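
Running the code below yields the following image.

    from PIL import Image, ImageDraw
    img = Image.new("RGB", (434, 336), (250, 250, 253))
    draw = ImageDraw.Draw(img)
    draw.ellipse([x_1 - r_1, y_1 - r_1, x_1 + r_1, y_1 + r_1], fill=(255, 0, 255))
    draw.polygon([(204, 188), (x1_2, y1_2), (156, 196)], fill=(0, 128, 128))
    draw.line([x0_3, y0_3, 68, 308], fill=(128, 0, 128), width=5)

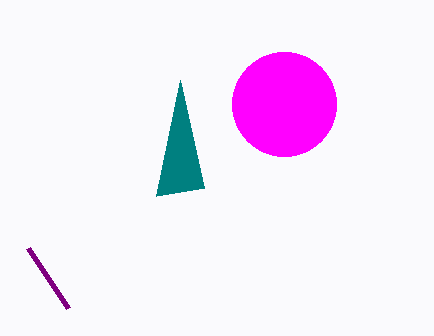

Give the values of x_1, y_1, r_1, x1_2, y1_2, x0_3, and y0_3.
x_1 = 284
y_1 = 104
r_1 = 52
x1_2 = 180
y1_2 = 80
x0_3 = 28
y0_3 = 248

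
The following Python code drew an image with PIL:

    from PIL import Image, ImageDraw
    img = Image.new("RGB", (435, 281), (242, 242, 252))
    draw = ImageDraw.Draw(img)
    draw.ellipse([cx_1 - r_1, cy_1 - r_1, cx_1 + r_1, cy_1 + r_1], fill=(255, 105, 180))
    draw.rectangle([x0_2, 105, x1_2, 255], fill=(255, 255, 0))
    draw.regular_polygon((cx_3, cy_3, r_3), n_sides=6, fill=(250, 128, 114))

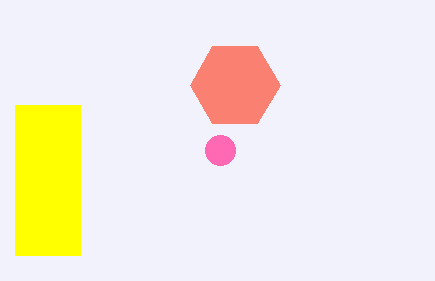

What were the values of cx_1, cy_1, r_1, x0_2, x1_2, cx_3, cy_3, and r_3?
cx_1 = 220; cy_1 = 150; r_1 = 15; x0_2 = 15; x1_2 = 80; cx_3 = 235; cy_3 = 85; r_3 = 45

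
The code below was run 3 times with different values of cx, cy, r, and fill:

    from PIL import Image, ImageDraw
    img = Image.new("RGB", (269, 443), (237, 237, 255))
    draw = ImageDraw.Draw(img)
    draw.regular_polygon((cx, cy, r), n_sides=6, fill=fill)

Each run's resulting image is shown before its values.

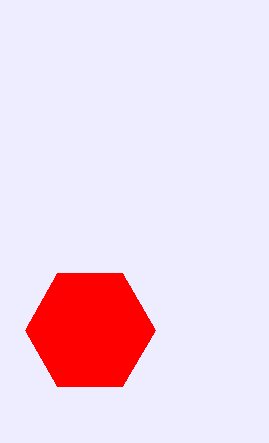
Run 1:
cx = 90, cy = 330, r = 65, fill = 'red'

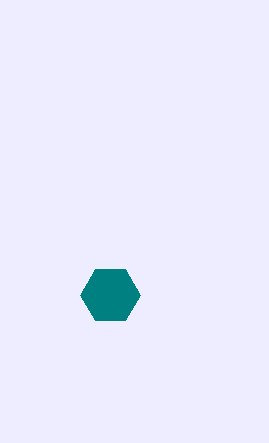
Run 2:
cx = 110
cy = 295
r = 30
fill = 'teal'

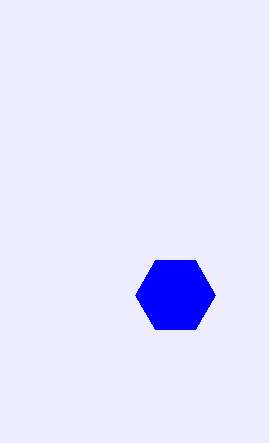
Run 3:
cx = 175, cy = 295, r = 40, fill = 'blue'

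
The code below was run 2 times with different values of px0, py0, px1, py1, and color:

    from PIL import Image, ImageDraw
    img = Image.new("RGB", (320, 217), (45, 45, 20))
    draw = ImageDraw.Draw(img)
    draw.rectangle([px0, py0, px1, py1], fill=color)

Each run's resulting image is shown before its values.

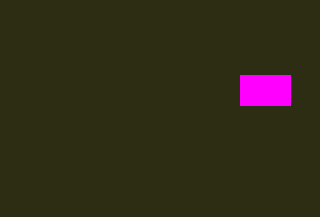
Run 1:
px0 = 240, py0 = 75, px1 = 290, py1 = 105, color = 'magenta'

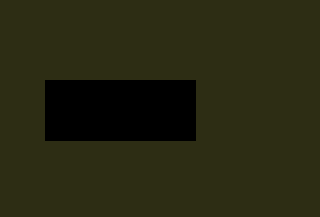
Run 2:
px0 = 45; py0 = 80; px1 = 195; py1 = 140; color = 'black'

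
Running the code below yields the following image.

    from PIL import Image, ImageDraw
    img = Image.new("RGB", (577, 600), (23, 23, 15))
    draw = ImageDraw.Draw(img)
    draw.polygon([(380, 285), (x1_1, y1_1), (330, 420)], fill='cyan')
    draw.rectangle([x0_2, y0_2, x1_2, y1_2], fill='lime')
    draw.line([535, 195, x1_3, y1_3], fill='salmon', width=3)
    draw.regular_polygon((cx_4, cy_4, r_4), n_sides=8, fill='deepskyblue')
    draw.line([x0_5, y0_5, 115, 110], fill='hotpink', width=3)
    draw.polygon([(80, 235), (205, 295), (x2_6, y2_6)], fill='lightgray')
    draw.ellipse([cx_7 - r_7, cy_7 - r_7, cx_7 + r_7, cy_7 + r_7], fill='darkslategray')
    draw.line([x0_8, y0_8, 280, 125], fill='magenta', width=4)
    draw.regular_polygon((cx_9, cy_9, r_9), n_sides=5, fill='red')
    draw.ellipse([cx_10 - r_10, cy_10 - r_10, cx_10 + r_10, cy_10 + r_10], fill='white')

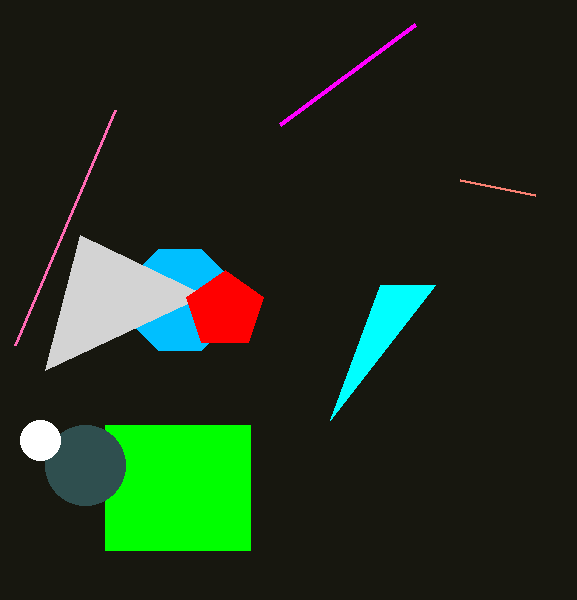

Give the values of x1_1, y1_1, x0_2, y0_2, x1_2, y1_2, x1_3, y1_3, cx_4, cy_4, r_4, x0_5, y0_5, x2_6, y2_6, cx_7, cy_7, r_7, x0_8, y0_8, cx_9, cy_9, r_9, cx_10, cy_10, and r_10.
x1_1 = 435; y1_1 = 285; x0_2 = 105; y0_2 = 425; x1_2 = 250; y1_2 = 550; x1_3 = 460; y1_3 = 180; cx_4 = 180; cy_4 = 300; r_4 = 55; x0_5 = 15; y0_5 = 345; x2_6 = 45; y2_6 = 370; cx_7 = 85; cy_7 = 465; r_7 = 40; x0_8 = 415; y0_8 = 25; cx_9 = 225; cy_9 = 310; r_9 = 40; cx_10 = 40; cy_10 = 440; r_10 = 20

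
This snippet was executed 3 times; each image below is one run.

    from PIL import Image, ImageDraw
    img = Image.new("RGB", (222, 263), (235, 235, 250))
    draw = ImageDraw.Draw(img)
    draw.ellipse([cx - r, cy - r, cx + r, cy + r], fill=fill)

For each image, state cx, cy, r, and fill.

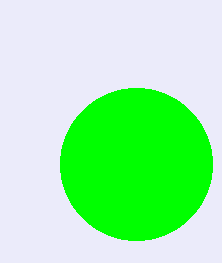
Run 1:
cx = 136; cy = 164; r = 76; fill = 'lime'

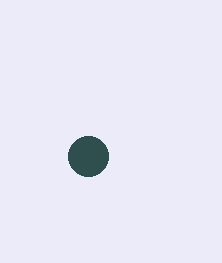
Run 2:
cx = 88
cy = 156
r = 20
fill = 'darkslategray'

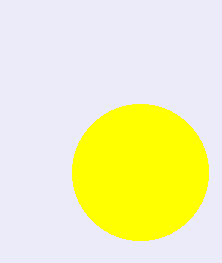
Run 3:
cx = 140
cy = 172
r = 68
fill = 'yellow'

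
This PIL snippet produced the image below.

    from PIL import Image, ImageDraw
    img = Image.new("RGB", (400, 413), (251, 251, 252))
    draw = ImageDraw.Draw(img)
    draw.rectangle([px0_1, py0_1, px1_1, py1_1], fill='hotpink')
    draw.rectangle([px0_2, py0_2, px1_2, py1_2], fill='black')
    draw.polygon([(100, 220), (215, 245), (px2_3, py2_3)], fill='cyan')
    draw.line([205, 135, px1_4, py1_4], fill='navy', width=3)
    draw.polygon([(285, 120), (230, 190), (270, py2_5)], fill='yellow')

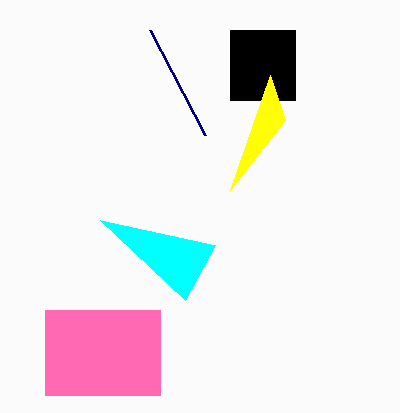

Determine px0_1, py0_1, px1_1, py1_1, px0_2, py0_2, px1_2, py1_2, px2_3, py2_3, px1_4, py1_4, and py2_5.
px0_1 = 45; py0_1 = 310; px1_1 = 160; py1_1 = 395; px0_2 = 230; py0_2 = 30; px1_2 = 295; py1_2 = 100; px2_3 = 185; py2_3 = 300; px1_4 = 150; py1_4 = 30; py2_5 = 75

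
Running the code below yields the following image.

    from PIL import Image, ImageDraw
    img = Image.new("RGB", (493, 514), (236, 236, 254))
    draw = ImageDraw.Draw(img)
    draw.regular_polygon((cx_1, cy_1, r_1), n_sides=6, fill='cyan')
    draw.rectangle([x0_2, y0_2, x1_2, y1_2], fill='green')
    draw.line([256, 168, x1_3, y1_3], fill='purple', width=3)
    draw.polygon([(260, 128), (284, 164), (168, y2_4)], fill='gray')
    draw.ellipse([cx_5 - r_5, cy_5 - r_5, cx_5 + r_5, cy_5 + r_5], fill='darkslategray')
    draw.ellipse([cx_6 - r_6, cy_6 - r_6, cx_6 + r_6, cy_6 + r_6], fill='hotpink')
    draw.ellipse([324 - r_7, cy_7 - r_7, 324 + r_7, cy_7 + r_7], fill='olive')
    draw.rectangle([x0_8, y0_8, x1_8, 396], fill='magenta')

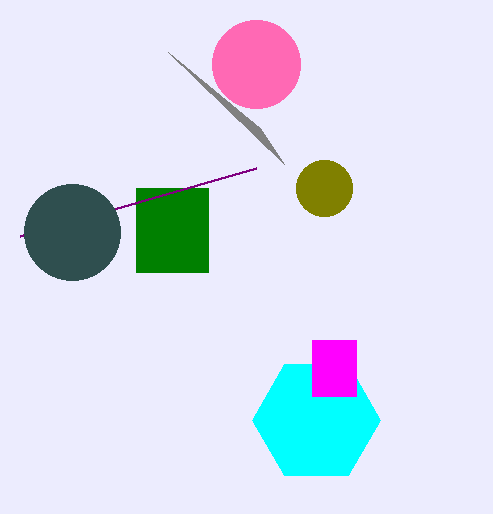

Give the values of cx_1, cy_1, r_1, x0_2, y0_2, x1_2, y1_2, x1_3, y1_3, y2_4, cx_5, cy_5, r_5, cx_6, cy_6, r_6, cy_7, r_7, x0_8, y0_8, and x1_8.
cx_1 = 316
cy_1 = 420
r_1 = 64
x0_2 = 136
y0_2 = 188
x1_2 = 208
y1_2 = 272
x1_3 = 20
y1_3 = 236
y2_4 = 52
cx_5 = 72
cy_5 = 232
r_5 = 48
cx_6 = 256
cy_6 = 64
r_6 = 44
cy_7 = 188
r_7 = 28
x0_8 = 312
y0_8 = 340
x1_8 = 356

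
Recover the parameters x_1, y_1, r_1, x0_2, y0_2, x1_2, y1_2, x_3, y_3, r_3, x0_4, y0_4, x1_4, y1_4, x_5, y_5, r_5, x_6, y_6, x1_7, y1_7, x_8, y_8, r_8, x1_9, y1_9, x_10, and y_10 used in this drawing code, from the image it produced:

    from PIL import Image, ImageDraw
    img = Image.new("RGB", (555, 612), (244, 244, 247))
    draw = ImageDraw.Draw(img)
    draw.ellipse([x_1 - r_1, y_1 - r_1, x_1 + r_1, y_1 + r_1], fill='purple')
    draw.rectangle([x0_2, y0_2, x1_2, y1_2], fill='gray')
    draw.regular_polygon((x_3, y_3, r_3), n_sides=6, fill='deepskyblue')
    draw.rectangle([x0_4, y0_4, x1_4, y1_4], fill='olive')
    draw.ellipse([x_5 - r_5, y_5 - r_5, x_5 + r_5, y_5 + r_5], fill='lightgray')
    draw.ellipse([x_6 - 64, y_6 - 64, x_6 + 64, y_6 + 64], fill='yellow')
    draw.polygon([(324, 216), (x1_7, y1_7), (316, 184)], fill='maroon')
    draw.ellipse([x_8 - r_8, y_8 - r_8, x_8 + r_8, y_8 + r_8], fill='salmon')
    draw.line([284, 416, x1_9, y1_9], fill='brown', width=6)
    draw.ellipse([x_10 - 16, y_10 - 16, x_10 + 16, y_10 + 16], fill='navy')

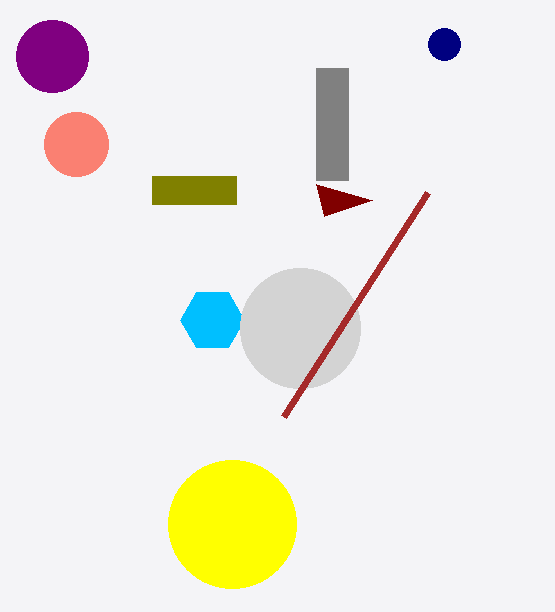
x_1 = 52; y_1 = 56; r_1 = 36; x0_2 = 316; y0_2 = 68; x1_2 = 348; y1_2 = 180; x_3 = 212; y_3 = 320; r_3 = 32; x0_4 = 152; y0_4 = 176; x1_4 = 236; y1_4 = 204; x_5 = 300; y_5 = 328; r_5 = 60; x_6 = 232; y_6 = 524; x1_7 = 372; y1_7 = 200; x_8 = 76; y_8 = 144; r_8 = 32; x1_9 = 428; y1_9 = 192; x_10 = 444; y_10 = 44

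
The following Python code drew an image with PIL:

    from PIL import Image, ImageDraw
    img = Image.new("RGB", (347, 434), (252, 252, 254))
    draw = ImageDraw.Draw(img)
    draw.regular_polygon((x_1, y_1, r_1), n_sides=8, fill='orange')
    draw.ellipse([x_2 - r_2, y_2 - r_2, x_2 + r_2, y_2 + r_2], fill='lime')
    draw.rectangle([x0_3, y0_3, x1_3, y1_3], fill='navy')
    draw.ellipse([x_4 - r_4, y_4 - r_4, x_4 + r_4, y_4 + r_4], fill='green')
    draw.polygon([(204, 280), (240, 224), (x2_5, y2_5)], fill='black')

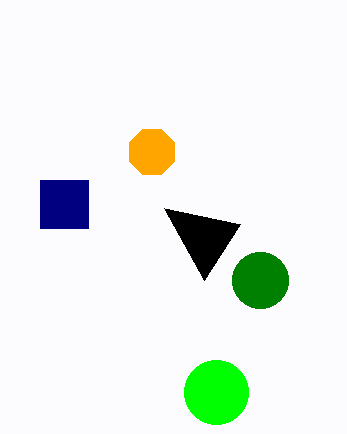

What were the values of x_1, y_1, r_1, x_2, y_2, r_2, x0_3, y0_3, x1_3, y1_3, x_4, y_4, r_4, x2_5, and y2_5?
x_1 = 152; y_1 = 152; r_1 = 24; x_2 = 216; y_2 = 392; r_2 = 32; x0_3 = 40; y0_3 = 180; x1_3 = 88; y1_3 = 228; x_4 = 260; y_4 = 280; r_4 = 28; x2_5 = 164; y2_5 = 208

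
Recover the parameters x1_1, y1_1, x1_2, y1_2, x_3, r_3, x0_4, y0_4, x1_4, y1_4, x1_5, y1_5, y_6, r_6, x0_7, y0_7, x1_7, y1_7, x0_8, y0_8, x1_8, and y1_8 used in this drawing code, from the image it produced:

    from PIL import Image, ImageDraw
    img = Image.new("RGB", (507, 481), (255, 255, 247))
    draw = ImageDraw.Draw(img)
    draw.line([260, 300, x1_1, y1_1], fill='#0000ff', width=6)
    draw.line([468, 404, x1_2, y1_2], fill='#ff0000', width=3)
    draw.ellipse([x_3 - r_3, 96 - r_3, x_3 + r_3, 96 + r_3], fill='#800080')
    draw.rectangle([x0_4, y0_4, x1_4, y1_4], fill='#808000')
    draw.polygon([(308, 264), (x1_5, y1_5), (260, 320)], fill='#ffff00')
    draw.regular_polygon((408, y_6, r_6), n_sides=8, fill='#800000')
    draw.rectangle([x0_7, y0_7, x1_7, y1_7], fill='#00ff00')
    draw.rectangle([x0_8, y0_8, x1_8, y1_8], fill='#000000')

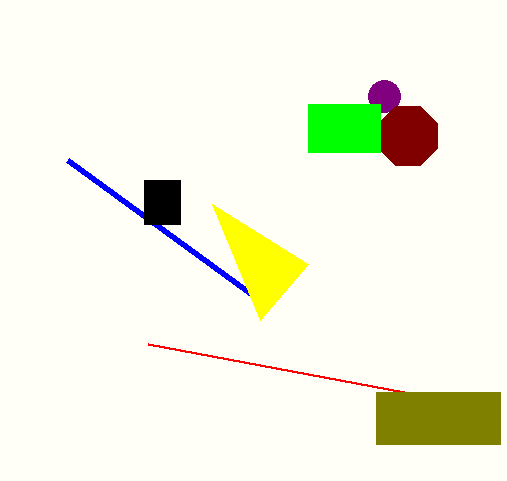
x1_1 = 68
y1_1 = 160
x1_2 = 148
y1_2 = 344
x_3 = 384
r_3 = 16
x0_4 = 376
y0_4 = 392
x1_4 = 500
y1_4 = 444
x1_5 = 212
y1_5 = 204
y_6 = 136
r_6 = 32
x0_7 = 308
y0_7 = 104
x1_7 = 380
y1_7 = 152
x0_8 = 144
y0_8 = 180
x1_8 = 180
y1_8 = 224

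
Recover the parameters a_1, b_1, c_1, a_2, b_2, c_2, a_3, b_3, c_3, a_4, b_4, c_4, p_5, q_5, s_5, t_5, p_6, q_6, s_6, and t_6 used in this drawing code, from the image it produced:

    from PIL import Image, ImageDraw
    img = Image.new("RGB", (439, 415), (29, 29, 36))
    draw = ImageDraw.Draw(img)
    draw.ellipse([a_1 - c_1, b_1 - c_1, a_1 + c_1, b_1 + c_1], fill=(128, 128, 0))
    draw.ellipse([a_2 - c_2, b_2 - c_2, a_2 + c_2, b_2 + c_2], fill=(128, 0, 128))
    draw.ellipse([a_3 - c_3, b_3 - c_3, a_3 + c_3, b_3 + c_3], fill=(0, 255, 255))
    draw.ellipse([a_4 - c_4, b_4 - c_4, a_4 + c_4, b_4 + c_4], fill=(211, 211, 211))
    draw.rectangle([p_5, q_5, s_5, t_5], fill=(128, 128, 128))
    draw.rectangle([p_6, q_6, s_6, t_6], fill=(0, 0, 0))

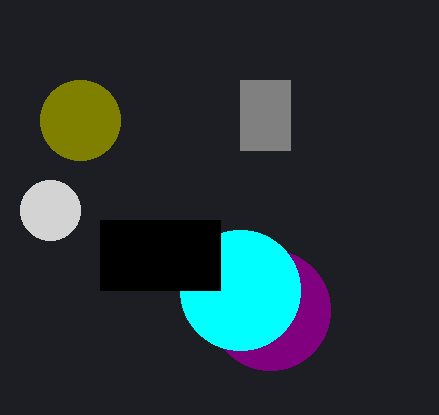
a_1 = 80, b_1 = 120, c_1 = 40, a_2 = 270, b_2 = 310, c_2 = 60, a_3 = 240, b_3 = 290, c_3 = 60, a_4 = 50, b_4 = 210, c_4 = 30, p_5 = 240, q_5 = 80, s_5 = 290, t_5 = 150, p_6 = 100, q_6 = 220, s_6 = 220, t_6 = 290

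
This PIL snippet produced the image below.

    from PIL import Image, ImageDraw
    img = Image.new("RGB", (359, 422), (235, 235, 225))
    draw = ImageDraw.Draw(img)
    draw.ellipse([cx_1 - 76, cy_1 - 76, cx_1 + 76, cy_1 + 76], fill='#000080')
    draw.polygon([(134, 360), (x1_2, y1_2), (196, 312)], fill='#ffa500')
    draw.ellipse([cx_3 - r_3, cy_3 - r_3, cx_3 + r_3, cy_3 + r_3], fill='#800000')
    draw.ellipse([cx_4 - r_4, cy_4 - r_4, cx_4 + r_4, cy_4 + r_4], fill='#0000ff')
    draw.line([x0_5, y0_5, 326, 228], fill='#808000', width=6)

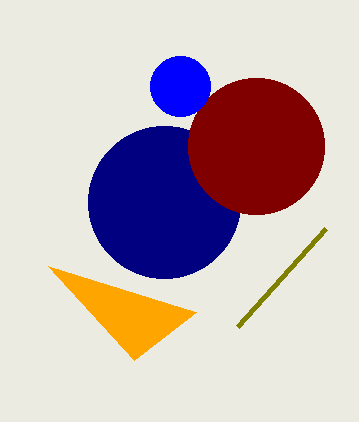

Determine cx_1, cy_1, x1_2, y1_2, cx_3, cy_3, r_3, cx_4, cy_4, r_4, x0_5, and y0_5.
cx_1 = 164; cy_1 = 202; x1_2 = 48; y1_2 = 266; cx_3 = 256; cy_3 = 146; r_3 = 68; cx_4 = 180; cy_4 = 86; r_4 = 30; x0_5 = 238; y0_5 = 326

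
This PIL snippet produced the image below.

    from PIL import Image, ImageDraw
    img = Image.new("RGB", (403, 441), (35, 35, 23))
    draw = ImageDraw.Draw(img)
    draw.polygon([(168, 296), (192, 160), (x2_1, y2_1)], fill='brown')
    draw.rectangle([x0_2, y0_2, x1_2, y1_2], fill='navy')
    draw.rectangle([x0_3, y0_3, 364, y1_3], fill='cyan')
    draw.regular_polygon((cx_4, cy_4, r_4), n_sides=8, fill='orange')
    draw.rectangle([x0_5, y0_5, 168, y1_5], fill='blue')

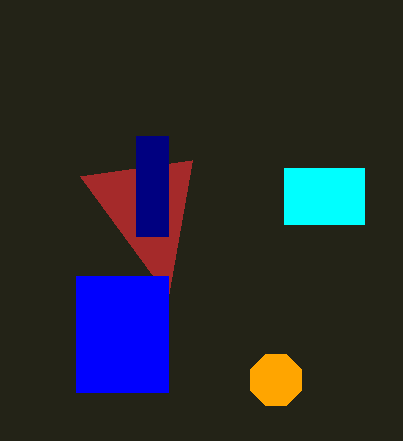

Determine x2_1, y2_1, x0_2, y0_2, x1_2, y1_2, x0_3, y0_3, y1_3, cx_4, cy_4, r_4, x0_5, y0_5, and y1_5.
x2_1 = 80; y2_1 = 176; x0_2 = 136; y0_2 = 136; x1_2 = 168; y1_2 = 236; x0_3 = 284; y0_3 = 168; y1_3 = 224; cx_4 = 276; cy_4 = 380; r_4 = 28; x0_5 = 76; y0_5 = 276; y1_5 = 392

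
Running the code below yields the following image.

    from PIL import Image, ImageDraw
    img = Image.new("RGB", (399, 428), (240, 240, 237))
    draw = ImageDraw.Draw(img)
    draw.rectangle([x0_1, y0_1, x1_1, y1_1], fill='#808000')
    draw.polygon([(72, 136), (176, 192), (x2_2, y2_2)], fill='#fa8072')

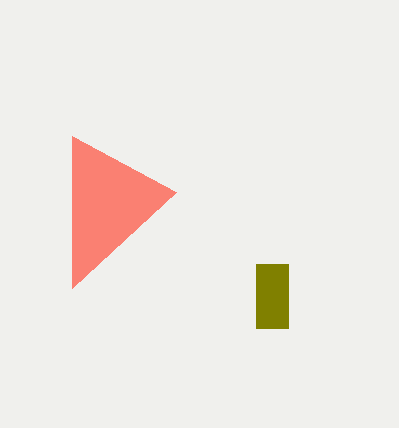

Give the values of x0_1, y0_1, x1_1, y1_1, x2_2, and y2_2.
x0_1 = 256; y0_1 = 264; x1_1 = 288; y1_1 = 328; x2_2 = 72; y2_2 = 288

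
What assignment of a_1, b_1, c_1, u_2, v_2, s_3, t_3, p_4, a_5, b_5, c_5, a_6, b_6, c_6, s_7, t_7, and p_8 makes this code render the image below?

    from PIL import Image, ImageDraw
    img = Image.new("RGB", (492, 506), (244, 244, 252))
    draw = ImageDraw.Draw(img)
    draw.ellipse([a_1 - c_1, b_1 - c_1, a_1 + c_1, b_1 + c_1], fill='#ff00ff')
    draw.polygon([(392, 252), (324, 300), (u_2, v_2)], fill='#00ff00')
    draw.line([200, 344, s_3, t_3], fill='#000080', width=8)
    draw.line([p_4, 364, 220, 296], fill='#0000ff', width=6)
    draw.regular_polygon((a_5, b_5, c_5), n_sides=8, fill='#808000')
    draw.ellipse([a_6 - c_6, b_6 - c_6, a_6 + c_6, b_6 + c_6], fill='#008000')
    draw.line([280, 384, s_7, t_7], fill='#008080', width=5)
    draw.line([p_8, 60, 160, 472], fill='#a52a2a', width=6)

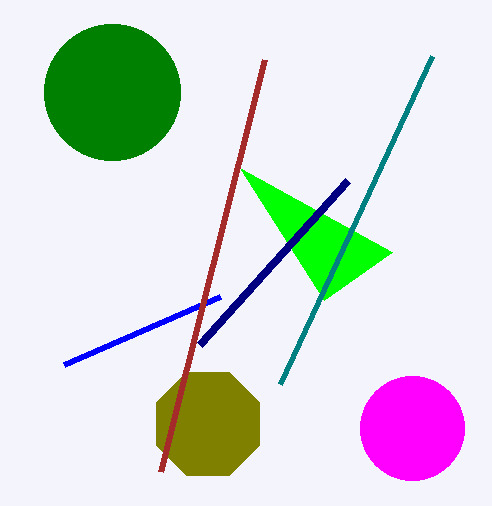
a_1 = 412; b_1 = 428; c_1 = 52; u_2 = 240; v_2 = 168; s_3 = 348; t_3 = 180; p_4 = 64; a_5 = 208; b_5 = 424; c_5 = 56; a_6 = 112; b_6 = 92; c_6 = 68; s_7 = 432; t_7 = 56; p_8 = 264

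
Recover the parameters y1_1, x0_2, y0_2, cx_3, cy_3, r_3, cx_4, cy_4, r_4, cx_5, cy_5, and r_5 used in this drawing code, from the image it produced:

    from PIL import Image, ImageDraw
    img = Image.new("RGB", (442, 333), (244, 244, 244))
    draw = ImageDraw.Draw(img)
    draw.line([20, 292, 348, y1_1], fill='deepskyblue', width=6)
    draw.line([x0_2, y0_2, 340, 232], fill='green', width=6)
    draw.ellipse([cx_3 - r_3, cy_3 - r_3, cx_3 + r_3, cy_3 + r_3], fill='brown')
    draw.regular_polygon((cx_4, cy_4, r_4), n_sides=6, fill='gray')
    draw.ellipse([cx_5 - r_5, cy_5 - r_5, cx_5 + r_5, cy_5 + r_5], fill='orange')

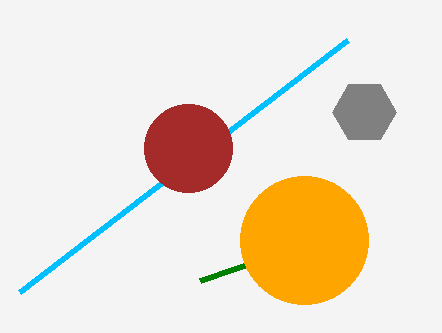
y1_1 = 40, x0_2 = 200, y0_2 = 280, cx_3 = 188, cy_3 = 148, r_3 = 44, cx_4 = 364, cy_4 = 112, r_4 = 32, cx_5 = 304, cy_5 = 240, r_5 = 64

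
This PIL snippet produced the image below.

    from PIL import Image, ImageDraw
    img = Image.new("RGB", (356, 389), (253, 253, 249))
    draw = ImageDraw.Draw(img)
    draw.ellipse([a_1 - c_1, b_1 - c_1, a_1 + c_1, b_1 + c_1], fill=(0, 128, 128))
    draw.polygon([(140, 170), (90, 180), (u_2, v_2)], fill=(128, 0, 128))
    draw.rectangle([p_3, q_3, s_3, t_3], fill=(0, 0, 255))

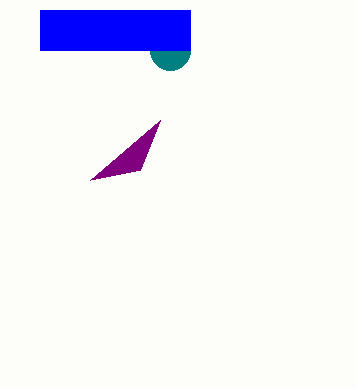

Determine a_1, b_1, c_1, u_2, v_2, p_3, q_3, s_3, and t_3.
a_1 = 170; b_1 = 50; c_1 = 20; u_2 = 160; v_2 = 120; p_3 = 40; q_3 = 10; s_3 = 190; t_3 = 50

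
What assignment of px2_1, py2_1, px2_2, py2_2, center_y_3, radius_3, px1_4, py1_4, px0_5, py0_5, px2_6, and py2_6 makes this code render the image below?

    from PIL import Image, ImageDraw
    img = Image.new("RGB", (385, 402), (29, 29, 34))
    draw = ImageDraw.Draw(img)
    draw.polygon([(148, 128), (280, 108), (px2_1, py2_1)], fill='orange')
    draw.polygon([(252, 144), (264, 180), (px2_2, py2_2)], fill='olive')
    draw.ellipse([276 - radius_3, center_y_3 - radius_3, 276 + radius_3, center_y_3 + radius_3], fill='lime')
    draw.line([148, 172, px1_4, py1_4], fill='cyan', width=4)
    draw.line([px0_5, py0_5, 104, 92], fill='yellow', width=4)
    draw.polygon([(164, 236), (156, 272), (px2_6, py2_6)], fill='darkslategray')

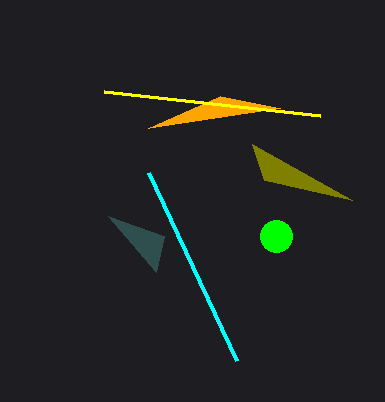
px2_1 = 220; py2_1 = 96; px2_2 = 352; py2_2 = 200; center_y_3 = 236; radius_3 = 16; px1_4 = 236; py1_4 = 360; px0_5 = 320; py0_5 = 116; px2_6 = 108; py2_6 = 216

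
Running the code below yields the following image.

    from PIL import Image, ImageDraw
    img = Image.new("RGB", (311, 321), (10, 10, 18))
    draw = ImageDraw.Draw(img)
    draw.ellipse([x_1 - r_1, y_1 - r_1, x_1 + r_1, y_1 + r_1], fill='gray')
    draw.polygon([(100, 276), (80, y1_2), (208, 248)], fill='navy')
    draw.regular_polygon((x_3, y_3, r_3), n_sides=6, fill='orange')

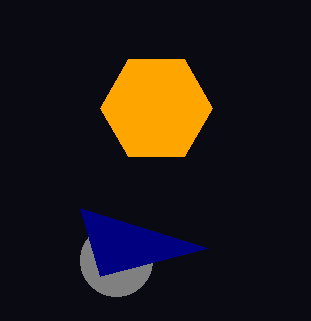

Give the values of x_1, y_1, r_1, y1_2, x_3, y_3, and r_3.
x_1 = 116
y_1 = 260
r_1 = 36
y1_2 = 208
x_3 = 156
y_3 = 108
r_3 = 56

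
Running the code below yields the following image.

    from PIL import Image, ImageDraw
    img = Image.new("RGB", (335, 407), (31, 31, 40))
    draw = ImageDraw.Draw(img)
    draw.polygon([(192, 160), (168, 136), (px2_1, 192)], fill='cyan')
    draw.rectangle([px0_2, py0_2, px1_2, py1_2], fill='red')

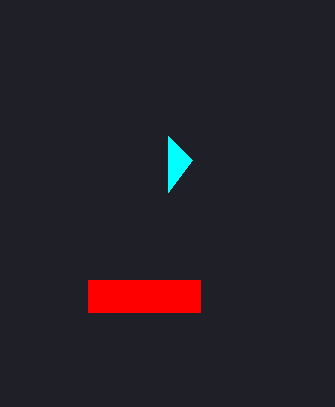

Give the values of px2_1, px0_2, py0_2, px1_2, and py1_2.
px2_1 = 168; px0_2 = 88; py0_2 = 280; px1_2 = 200; py1_2 = 312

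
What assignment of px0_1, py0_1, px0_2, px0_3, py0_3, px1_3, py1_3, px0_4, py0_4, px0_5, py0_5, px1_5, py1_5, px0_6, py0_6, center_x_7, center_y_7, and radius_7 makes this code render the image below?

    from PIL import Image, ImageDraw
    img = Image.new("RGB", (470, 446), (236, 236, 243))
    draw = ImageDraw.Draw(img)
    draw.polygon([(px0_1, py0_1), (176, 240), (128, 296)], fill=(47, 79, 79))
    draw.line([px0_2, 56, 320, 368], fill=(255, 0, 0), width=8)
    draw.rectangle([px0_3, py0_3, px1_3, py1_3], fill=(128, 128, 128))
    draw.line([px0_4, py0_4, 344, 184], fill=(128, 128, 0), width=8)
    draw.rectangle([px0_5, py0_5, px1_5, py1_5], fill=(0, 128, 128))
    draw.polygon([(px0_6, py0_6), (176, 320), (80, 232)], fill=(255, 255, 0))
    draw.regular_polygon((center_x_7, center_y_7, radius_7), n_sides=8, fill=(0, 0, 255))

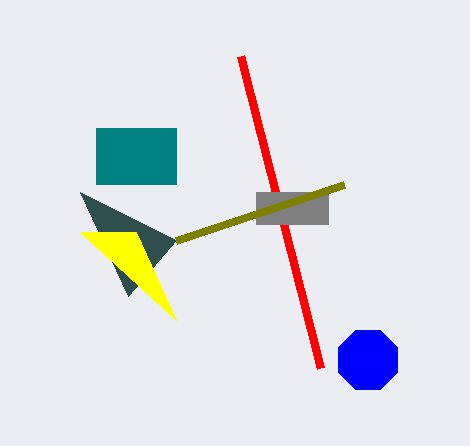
px0_1 = 80
py0_1 = 192
px0_2 = 240
px0_3 = 256
py0_3 = 192
px1_3 = 328
py1_3 = 224
px0_4 = 176
py0_4 = 240
px0_5 = 96
py0_5 = 128
px1_5 = 176
py1_5 = 184
px0_6 = 136
py0_6 = 232
center_x_7 = 368
center_y_7 = 360
radius_7 = 32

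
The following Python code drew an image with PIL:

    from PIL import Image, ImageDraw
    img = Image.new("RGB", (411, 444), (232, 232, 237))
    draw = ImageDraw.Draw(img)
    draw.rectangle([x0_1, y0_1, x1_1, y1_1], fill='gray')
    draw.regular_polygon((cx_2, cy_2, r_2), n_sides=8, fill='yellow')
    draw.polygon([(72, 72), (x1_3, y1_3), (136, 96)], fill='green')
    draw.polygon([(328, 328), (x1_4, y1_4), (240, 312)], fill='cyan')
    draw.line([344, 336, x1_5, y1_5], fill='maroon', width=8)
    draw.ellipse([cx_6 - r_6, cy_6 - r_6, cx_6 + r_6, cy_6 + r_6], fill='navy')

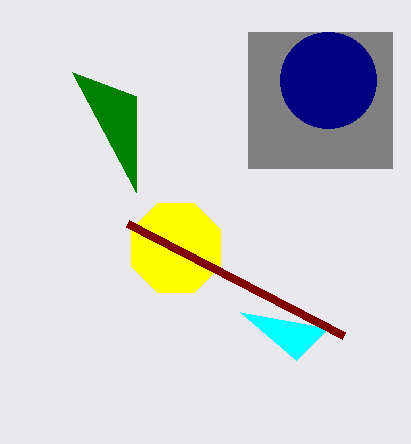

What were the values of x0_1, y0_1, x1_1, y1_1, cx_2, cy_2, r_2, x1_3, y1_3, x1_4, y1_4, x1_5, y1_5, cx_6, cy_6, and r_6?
x0_1 = 248; y0_1 = 32; x1_1 = 392; y1_1 = 168; cx_2 = 176; cy_2 = 248; r_2 = 48; x1_3 = 136; y1_3 = 192; x1_4 = 296; y1_4 = 360; x1_5 = 128; y1_5 = 224; cx_6 = 328; cy_6 = 80; r_6 = 48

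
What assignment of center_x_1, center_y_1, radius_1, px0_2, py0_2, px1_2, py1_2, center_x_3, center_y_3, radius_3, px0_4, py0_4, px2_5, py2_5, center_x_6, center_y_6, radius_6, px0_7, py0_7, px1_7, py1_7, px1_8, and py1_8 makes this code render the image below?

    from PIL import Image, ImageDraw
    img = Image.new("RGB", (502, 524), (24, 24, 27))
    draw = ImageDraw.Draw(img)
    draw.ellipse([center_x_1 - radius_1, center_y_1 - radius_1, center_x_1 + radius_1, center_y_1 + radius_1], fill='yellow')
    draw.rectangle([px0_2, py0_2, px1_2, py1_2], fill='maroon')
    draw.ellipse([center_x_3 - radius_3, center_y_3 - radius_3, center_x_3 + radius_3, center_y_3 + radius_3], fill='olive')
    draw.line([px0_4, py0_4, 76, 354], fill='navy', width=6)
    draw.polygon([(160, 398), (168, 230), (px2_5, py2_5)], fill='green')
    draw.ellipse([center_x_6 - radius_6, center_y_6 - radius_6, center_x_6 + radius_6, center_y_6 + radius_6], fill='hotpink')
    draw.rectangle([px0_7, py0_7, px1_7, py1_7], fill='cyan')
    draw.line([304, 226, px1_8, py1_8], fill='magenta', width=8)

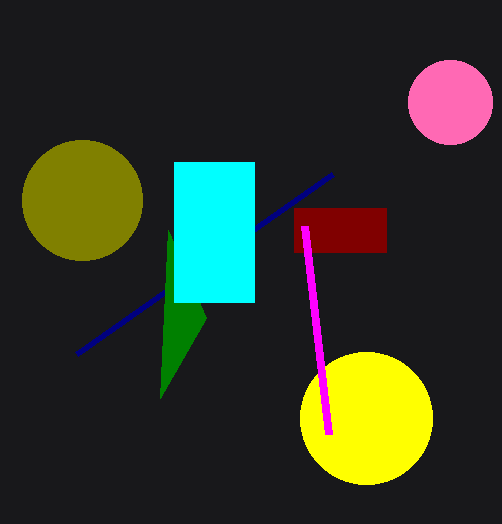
center_x_1 = 366; center_y_1 = 418; radius_1 = 66; px0_2 = 294; py0_2 = 208; px1_2 = 386; py1_2 = 252; center_x_3 = 82; center_y_3 = 200; radius_3 = 60; px0_4 = 332; py0_4 = 174; px2_5 = 206; py2_5 = 318; center_x_6 = 450; center_y_6 = 102; radius_6 = 42; px0_7 = 174; py0_7 = 162; px1_7 = 254; py1_7 = 302; px1_8 = 328; py1_8 = 434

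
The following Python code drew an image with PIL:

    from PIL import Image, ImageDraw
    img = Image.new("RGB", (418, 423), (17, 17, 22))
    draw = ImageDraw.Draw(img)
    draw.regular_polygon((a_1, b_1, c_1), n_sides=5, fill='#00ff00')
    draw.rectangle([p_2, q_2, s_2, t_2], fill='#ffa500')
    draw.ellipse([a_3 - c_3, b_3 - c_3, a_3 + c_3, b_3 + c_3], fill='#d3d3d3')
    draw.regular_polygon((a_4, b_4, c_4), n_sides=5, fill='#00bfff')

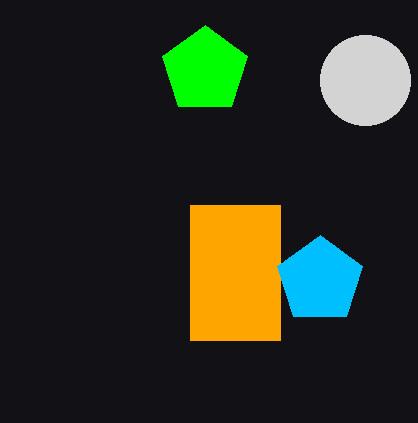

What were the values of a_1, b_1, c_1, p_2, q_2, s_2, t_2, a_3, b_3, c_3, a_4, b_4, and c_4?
a_1 = 205, b_1 = 70, c_1 = 45, p_2 = 190, q_2 = 205, s_2 = 280, t_2 = 340, a_3 = 365, b_3 = 80, c_3 = 45, a_4 = 320, b_4 = 280, c_4 = 45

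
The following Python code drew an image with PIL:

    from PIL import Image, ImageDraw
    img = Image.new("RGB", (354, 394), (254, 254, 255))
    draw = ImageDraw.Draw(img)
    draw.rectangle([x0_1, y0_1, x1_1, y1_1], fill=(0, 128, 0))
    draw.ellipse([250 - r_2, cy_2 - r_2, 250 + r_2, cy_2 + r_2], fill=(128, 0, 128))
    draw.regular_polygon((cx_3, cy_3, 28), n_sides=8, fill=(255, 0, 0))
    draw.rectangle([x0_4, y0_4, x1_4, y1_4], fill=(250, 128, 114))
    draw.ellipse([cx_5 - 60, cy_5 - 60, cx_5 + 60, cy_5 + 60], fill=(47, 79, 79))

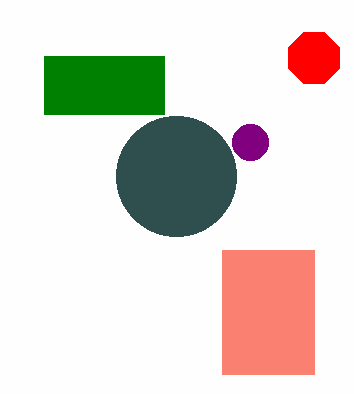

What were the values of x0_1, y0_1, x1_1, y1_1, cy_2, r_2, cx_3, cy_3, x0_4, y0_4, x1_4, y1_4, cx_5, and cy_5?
x0_1 = 44
y0_1 = 56
x1_1 = 164
y1_1 = 114
cy_2 = 142
r_2 = 18
cx_3 = 314
cy_3 = 58
x0_4 = 222
y0_4 = 250
x1_4 = 314
y1_4 = 374
cx_5 = 176
cy_5 = 176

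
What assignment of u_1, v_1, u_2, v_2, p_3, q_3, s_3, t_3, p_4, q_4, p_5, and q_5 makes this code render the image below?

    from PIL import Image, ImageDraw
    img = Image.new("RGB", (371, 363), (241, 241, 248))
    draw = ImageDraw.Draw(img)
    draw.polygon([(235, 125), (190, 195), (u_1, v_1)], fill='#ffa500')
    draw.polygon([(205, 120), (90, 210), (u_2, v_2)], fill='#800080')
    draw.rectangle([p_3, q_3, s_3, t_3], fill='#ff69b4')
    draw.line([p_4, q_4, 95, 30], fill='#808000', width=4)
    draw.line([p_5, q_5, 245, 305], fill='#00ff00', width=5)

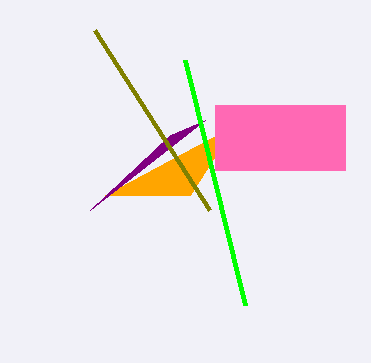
u_1 = 105
v_1 = 195
u_2 = 170
v_2 = 135
p_3 = 215
q_3 = 105
s_3 = 345
t_3 = 170
p_4 = 210
q_4 = 210
p_5 = 185
q_5 = 60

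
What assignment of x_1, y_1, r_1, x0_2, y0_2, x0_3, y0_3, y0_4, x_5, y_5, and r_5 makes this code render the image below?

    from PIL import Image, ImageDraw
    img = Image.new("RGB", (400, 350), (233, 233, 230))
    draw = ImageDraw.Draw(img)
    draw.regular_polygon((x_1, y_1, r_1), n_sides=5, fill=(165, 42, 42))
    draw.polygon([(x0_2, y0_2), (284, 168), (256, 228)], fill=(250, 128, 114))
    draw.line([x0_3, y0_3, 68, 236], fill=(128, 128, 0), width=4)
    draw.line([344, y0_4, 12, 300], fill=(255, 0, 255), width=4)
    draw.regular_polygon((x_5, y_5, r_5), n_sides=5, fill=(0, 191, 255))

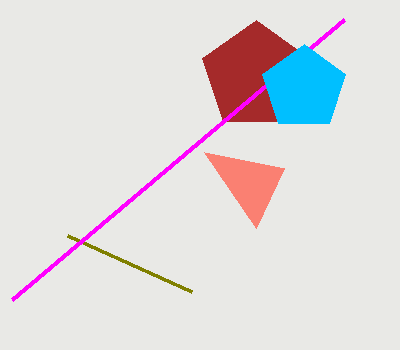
x_1 = 256; y_1 = 76; r_1 = 56; x0_2 = 204; y0_2 = 152; x0_3 = 192; y0_3 = 292; y0_4 = 20; x_5 = 304; y_5 = 88; r_5 = 44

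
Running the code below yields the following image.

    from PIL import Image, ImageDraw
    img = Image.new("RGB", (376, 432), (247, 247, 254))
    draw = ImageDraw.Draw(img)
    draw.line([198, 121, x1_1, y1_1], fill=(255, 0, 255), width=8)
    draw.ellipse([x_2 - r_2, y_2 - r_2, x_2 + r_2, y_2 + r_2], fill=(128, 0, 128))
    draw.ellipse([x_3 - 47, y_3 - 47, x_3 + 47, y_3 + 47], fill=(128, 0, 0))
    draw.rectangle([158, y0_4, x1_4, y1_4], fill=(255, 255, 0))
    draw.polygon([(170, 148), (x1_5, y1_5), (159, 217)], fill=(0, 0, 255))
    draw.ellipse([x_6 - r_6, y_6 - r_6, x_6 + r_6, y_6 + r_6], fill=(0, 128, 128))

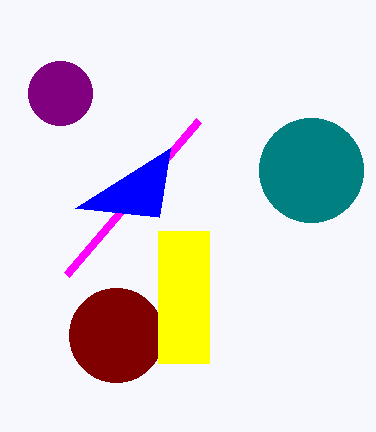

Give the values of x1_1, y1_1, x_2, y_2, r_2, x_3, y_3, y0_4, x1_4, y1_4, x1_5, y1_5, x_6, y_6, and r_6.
x1_1 = 66
y1_1 = 275
x_2 = 60
y_2 = 93
r_2 = 32
x_3 = 116
y_3 = 335
y0_4 = 231
x1_4 = 209
y1_4 = 363
x1_5 = 75
y1_5 = 208
x_6 = 311
y_6 = 170
r_6 = 52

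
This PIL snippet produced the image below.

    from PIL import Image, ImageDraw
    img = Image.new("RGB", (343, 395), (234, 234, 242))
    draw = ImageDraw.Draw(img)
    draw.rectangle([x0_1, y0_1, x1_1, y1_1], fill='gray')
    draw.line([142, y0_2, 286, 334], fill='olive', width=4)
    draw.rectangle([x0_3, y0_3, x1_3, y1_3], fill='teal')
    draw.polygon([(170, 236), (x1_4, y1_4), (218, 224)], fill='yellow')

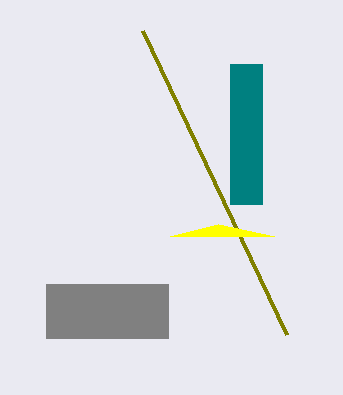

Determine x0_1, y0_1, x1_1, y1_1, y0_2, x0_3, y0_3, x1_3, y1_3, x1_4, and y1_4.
x0_1 = 46; y0_1 = 284; x1_1 = 168; y1_1 = 338; y0_2 = 30; x0_3 = 230; y0_3 = 64; x1_3 = 262; y1_3 = 204; x1_4 = 274; y1_4 = 236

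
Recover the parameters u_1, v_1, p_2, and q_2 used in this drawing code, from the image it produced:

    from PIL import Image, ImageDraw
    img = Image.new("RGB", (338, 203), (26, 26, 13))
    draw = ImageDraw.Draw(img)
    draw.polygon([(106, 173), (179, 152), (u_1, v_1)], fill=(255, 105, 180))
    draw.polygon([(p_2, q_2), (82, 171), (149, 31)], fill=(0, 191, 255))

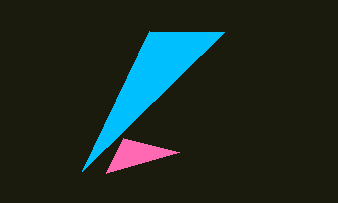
u_1 = 123; v_1 = 138; p_2 = 224; q_2 = 32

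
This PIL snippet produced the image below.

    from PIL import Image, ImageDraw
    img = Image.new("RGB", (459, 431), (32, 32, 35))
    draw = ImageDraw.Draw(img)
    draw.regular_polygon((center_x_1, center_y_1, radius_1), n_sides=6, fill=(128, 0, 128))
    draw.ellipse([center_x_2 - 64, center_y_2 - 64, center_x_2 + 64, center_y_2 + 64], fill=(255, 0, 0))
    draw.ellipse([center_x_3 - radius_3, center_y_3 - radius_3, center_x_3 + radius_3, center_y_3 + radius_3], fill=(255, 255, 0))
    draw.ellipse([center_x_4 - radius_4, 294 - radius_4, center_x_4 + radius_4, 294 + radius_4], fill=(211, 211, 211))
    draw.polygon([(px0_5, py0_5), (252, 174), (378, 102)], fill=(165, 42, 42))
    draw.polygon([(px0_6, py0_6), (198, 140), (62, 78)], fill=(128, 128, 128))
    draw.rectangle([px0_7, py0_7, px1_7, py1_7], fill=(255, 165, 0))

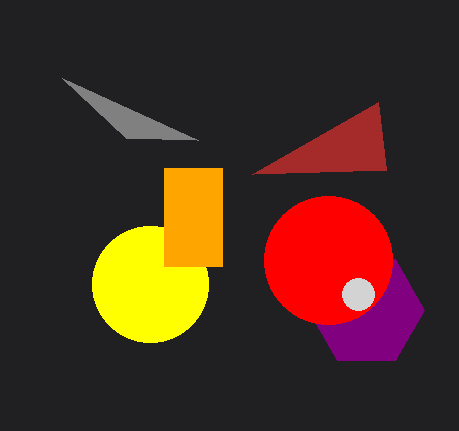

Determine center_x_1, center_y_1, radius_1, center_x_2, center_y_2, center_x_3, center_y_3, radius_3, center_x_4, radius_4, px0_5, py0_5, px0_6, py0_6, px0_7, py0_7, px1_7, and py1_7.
center_x_1 = 366, center_y_1 = 310, radius_1 = 58, center_x_2 = 328, center_y_2 = 260, center_x_3 = 150, center_y_3 = 284, radius_3 = 58, center_x_4 = 358, radius_4 = 16, px0_5 = 386, py0_5 = 170, px0_6 = 126, py0_6 = 138, px0_7 = 164, py0_7 = 168, px1_7 = 222, py1_7 = 266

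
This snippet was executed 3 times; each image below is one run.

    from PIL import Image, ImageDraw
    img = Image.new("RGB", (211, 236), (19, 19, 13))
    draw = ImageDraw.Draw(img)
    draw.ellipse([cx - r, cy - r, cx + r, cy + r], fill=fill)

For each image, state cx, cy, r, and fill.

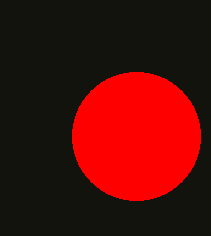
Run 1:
cx = 136, cy = 136, r = 64, fill = 'red'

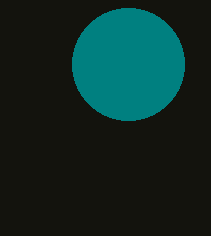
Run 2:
cx = 128
cy = 64
r = 56
fill = 'teal'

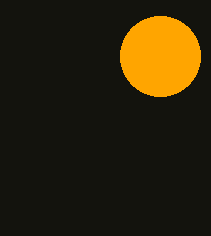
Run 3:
cx = 160; cy = 56; r = 40; fill = 'orange'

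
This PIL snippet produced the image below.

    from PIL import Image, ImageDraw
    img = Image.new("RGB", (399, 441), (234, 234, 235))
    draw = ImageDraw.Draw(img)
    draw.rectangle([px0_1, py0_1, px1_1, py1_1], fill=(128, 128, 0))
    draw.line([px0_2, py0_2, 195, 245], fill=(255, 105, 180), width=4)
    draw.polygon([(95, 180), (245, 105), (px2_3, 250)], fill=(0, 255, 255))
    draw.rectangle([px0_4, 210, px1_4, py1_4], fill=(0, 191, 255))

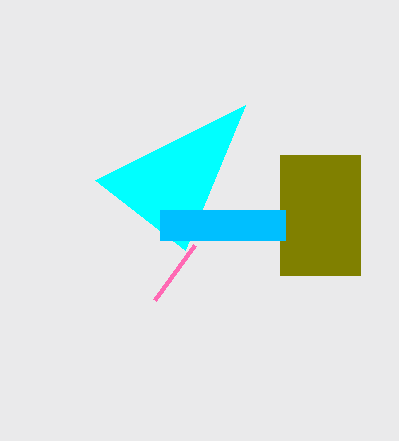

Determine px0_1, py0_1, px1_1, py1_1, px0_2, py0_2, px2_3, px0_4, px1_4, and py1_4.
px0_1 = 280
py0_1 = 155
px1_1 = 360
py1_1 = 275
px0_2 = 155
py0_2 = 300
px2_3 = 185
px0_4 = 160
px1_4 = 285
py1_4 = 240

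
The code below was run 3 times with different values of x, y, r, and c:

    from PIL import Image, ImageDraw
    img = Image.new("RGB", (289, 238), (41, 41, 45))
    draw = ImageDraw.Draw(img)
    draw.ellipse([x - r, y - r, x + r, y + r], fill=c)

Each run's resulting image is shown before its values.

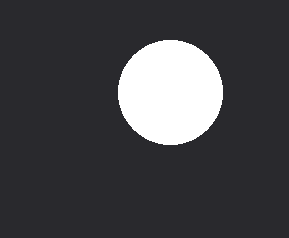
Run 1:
x = 170; y = 92; r = 52; c = 'white'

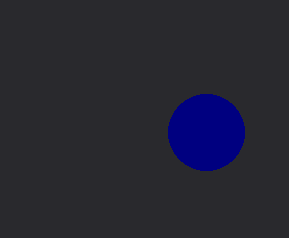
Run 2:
x = 206, y = 132, r = 38, c = 'navy'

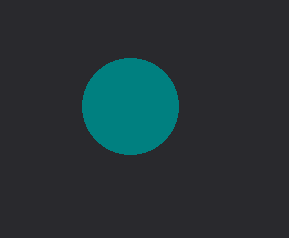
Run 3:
x = 130
y = 106
r = 48
c = 'teal'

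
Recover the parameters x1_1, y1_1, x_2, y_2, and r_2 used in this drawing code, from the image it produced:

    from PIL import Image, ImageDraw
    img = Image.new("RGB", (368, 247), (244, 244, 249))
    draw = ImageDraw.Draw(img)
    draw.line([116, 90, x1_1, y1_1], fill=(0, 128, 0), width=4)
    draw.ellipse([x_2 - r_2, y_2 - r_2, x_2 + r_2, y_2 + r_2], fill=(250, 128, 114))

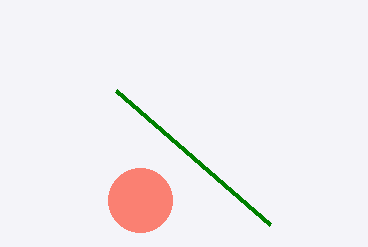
x1_1 = 270; y1_1 = 224; x_2 = 140; y_2 = 200; r_2 = 32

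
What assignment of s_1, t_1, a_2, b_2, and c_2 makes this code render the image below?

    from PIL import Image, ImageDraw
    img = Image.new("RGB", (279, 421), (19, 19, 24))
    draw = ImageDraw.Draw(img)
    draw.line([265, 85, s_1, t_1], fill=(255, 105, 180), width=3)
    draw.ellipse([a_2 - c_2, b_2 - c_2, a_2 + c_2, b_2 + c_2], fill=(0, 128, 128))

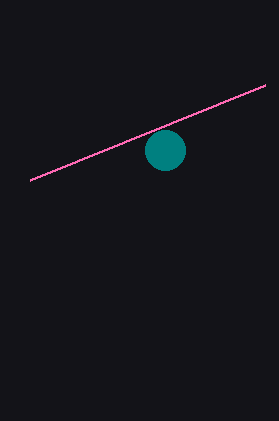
s_1 = 30; t_1 = 180; a_2 = 165; b_2 = 150; c_2 = 20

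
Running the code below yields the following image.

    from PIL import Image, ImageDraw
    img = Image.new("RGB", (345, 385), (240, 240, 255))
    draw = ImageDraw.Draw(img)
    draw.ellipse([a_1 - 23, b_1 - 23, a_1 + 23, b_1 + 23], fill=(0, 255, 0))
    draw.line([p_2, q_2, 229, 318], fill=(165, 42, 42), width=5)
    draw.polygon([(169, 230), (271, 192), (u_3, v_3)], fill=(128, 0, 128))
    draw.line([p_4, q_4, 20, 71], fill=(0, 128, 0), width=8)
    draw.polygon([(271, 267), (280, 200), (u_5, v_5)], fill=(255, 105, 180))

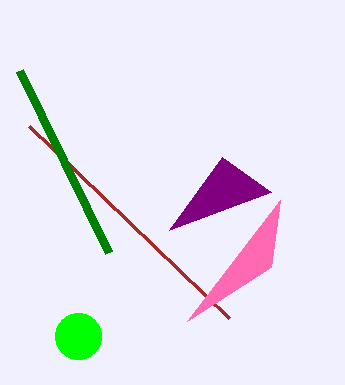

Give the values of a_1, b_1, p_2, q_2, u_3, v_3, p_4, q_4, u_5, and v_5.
a_1 = 78; b_1 = 336; p_2 = 29; q_2 = 126; u_3 = 222; v_3 = 157; p_4 = 109; q_4 = 253; u_5 = 187; v_5 = 321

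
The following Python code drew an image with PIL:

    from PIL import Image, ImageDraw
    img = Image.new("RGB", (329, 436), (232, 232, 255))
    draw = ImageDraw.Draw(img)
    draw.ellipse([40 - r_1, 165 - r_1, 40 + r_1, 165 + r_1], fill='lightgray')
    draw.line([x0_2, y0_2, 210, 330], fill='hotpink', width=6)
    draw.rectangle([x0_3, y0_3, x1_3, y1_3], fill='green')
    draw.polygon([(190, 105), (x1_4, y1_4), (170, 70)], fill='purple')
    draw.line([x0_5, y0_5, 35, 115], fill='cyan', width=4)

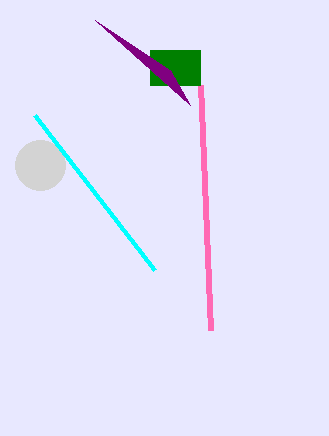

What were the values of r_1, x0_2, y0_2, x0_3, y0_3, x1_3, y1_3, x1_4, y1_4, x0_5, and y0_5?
r_1 = 25
x0_2 = 200
y0_2 = 85
x0_3 = 150
y0_3 = 50
x1_3 = 200
y1_3 = 85
x1_4 = 95
y1_4 = 20
x0_5 = 155
y0_5 = 270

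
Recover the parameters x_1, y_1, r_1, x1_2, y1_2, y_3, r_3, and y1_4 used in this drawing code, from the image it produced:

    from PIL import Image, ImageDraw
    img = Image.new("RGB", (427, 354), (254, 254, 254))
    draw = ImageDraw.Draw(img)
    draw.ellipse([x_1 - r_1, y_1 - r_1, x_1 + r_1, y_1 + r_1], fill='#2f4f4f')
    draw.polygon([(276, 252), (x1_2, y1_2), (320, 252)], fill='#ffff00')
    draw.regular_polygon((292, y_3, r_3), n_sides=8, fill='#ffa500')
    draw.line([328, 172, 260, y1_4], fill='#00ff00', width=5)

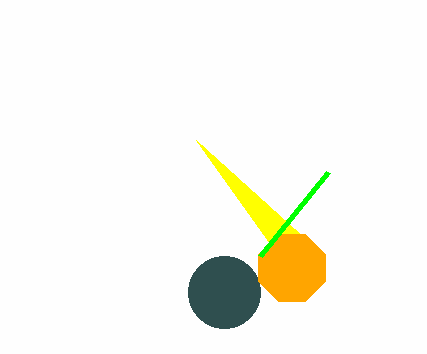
x_1 = 224
y_1 = 292
r_1 = 36
x1_2 = 196
y1_2 = 140
y_3 = 268
r_3 = 36
y1_4 = 256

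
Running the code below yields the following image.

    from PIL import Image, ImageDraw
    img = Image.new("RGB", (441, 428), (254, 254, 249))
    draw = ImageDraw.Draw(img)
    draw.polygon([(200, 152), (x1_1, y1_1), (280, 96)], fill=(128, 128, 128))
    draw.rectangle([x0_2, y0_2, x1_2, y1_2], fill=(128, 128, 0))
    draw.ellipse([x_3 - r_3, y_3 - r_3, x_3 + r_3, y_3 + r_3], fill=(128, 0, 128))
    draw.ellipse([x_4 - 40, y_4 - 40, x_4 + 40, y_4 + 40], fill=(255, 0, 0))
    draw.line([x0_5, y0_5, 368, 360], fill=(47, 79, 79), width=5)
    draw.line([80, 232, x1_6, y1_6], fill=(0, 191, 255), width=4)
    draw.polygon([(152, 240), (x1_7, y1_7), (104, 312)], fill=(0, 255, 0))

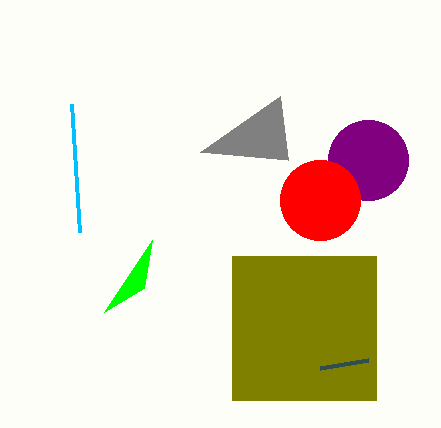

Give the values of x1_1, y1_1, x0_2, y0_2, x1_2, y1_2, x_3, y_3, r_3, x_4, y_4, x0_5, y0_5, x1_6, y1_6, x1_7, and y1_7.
x1_1 = 288, y1_1 = 160, x0_2 = 232, y0_2 = 256, x1_2 = 376, y1_2 = 400, x_3 = 368, y_3 = 160, r_3 = 40, x_4 = 320, y_4 = 200, x0_5 = 320, y0_5 = 368, x1_6 = 72, y1_6 = 104, x1_7 = 144, y1_7 = 288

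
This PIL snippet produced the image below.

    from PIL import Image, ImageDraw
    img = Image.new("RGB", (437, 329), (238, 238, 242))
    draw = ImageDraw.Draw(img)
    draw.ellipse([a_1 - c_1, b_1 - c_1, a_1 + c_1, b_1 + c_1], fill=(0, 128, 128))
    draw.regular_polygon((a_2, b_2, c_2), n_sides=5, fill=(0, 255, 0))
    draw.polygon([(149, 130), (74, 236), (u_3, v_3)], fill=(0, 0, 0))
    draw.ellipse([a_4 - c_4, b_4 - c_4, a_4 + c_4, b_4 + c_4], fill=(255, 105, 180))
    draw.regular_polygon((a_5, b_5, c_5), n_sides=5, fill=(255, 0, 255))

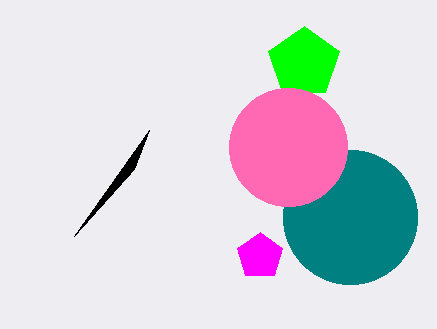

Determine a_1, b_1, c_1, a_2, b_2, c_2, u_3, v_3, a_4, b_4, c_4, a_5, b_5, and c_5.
a_1 = 350; b_1 = 217; c_1 = 67; a_2 = 304; b_2 = 63; c_2 = 37; u_3 = 134; v_3 = 169; a_4 = 288; b_4 = 147; c_4 = 59; a_5 = 260; b_5 = 256; c_5 = 24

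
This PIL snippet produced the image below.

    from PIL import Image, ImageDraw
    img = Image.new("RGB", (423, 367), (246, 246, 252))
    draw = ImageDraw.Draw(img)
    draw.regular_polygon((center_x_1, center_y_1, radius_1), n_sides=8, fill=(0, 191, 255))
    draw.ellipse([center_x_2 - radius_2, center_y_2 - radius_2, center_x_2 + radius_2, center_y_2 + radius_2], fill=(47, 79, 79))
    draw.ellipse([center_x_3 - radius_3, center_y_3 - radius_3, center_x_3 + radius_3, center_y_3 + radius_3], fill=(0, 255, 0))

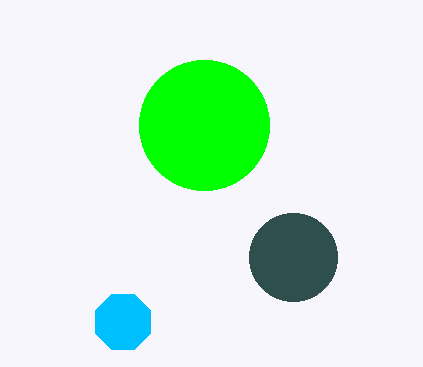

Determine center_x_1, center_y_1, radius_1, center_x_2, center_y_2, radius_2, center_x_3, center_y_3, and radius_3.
center_x_1 = 123, center_y_1 = 322, radius_1 = 30, center_x_2 = 293, center_y_2 = 257, radius_2 = 44, center_x_3 = 204, center_y_3 = 125, radius_3 = 65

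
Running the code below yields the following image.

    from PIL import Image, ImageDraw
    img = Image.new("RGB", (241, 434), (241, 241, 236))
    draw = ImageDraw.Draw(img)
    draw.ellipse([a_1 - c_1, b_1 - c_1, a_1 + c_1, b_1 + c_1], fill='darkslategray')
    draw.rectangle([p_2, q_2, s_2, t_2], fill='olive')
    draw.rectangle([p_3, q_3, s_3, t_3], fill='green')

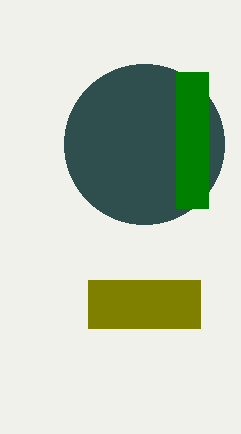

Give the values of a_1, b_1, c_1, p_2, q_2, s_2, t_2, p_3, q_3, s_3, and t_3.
a_1 = 144; b_1 = 144; c_1 = 80; p_2 = 88; q_2 = 280; s_2 = 200; t_2 = 328; p_3 = 176; q_3 = 72; s_3 = 208; t_3 = 208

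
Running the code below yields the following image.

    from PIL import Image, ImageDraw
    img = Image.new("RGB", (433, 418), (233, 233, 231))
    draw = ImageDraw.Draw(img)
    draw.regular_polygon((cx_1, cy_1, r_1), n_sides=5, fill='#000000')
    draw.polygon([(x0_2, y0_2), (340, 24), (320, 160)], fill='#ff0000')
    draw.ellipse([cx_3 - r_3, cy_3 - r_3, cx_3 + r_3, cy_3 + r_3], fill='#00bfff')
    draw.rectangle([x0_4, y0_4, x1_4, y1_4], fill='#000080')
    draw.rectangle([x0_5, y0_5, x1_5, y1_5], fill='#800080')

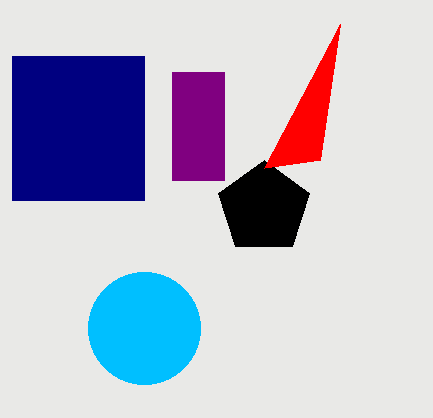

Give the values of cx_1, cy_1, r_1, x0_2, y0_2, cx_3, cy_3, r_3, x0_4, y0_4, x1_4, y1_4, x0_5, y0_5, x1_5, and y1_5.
cx_1 = 264
cy_1 = 208
r_1 = 48
x0_2 = 264
y0_2 = 168
cx_3 = 144
cy_3 = 328
r_3 = 56
x0_4 = 12
y0_4 = 56
x1_4 = 144
y1_4 = 200
x0_5 = 172
y0_5 = 72
x1_5 = 224
y1_5 = 180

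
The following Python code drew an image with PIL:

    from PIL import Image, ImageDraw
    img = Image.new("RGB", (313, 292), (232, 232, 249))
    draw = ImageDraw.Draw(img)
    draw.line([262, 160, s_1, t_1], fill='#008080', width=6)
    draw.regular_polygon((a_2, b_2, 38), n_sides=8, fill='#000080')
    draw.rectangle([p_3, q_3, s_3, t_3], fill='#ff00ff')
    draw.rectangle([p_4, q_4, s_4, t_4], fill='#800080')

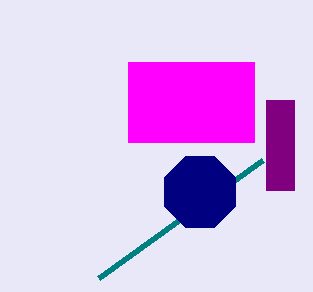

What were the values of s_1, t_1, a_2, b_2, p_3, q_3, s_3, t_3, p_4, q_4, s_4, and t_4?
s_1 = 98; t_1 = 278; a_2 = 200; b_2 = 192; p_3 = 128; q_3 = 62; s_3 = 254; t_3 = 142; p_4 = 266; q_4 = 100; s_4 = 294; t_4 = 190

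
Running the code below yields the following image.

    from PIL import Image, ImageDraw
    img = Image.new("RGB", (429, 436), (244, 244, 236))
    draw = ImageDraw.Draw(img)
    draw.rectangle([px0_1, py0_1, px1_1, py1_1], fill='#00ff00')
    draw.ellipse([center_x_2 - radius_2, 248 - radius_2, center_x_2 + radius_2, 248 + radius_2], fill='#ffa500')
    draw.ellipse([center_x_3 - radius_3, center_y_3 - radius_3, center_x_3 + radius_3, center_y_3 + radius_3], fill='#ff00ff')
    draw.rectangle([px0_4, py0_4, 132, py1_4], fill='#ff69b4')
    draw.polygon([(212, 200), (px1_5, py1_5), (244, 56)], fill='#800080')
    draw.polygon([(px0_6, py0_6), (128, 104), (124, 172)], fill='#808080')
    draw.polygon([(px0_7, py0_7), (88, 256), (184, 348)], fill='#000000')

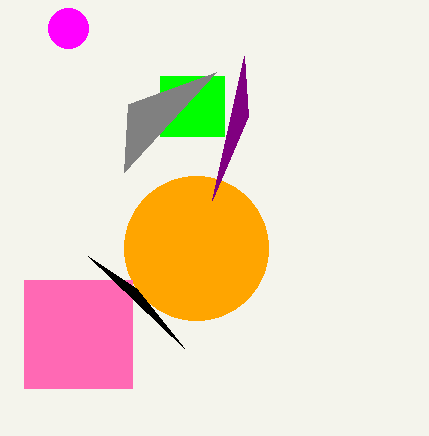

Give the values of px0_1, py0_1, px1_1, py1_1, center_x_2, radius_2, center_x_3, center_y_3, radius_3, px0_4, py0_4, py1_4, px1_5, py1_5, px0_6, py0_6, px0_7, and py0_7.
px0_1 = 160
py0_1 = 76
px1_1 = 224
py1_1 = 136
center_x_2 = 196
radius_2 = 72
center_x_3 = 68
center_y_3 = 28
radius_3 = 20
px0_4 = 24
py0_4 = 280
py1_4 = 388
px1_5 = 248
py1_5 = 116
px0_6 = 216
py0_6 = 72
px0_7 = 136
py0_7 = 288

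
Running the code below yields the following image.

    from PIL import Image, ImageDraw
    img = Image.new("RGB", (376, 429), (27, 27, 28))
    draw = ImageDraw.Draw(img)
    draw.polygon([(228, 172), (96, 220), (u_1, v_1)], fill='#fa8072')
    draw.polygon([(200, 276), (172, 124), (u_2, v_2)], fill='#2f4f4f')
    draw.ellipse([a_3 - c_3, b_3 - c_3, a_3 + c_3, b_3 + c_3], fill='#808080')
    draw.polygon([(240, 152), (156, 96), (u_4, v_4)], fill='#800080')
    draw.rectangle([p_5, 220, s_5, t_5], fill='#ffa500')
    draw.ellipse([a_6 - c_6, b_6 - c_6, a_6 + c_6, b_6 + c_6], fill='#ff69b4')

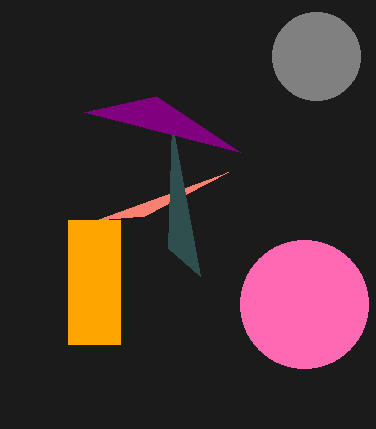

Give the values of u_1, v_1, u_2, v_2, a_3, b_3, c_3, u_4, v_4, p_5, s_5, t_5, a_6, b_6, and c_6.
u_1 = 144
v_1 = 216
u_2 = 168
v_2 = 248
a_3 = 316
b_3 = 56
c_3 = 44
u_4 = 84
v_4 = 112
p_5 = 68
s_5 = 120
t_5 = 344
a_6 = 304
b_6 = 304
c_6 = 64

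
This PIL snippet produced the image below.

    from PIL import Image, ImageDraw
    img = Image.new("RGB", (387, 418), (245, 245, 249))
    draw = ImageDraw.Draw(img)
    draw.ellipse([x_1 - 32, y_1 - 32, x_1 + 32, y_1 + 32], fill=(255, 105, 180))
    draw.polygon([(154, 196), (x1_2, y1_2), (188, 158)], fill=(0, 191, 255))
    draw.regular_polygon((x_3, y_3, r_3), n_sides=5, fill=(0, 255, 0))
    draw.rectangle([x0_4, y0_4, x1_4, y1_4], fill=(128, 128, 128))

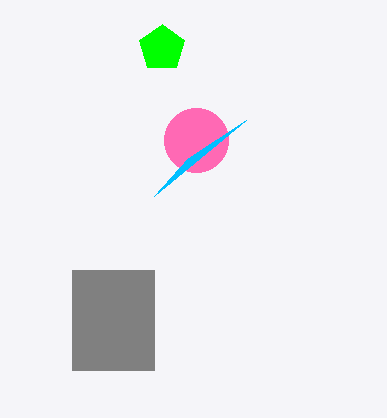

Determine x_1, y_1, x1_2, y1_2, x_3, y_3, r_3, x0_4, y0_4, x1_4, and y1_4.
x_1 = 196
y_1 = 140
x1_2 = 246
y1_2 = 120
x_3 = 162
y_3 = 48
r_3 = 24
x0_4 = 72
y0_4 = 270
x1_4 = 154
y1_4 = 370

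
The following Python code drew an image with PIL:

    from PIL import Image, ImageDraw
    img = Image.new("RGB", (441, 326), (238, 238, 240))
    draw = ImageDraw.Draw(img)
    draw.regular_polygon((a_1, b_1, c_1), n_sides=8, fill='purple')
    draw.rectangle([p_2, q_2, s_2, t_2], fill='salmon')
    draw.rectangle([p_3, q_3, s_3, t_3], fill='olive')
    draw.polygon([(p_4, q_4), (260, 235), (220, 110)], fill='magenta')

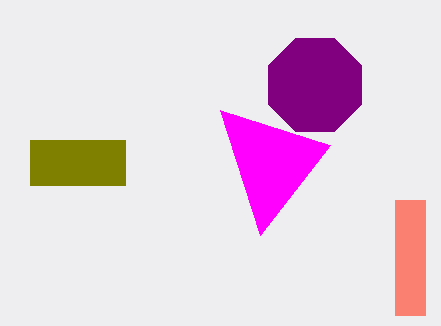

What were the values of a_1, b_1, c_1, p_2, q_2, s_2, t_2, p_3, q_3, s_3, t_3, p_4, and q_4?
a_1 = 315; b_1 = 85; c_1 = 50; p_2 = 395; q_2 = 200; s_2 = 425; t_2 = 315; p_3 = 30; q_3 = 140; s_3 = 125; t_3 = 185; p_4 = 330; q_4 = 145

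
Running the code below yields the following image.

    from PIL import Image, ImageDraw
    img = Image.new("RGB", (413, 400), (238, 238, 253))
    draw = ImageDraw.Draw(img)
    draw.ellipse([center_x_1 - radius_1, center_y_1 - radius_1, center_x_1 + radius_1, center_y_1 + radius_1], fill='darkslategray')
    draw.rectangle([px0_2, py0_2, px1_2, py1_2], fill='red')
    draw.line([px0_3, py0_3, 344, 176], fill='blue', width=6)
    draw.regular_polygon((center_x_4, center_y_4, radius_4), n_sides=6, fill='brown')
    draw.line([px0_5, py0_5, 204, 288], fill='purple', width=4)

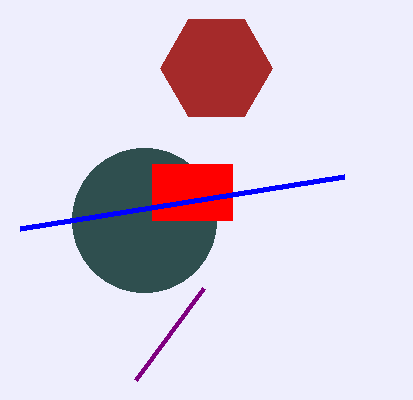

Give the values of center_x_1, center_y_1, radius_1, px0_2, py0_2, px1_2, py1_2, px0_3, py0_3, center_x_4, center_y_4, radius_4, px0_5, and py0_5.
center_x_1 = 144; center_y_1 = 220; radius_1 = 72; px0_2 = 152; py0_2 = 164; px1_2 = 232; py1_2 = 220; px0_3 = 20; py0_3 = 228; center_x_4 = 216; center_y_4 = 68; radius_4 = 56; px0_5 = 136; py0_5 = 380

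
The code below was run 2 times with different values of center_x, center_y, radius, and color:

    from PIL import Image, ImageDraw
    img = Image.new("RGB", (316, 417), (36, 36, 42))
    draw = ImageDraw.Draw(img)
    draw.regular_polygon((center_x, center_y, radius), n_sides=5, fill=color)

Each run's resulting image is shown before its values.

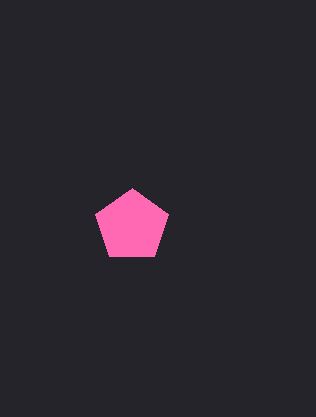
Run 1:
center_x = 132; center_y = 226; radius = 38; color = 'hotpink'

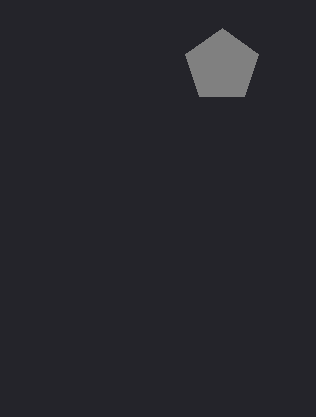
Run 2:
center_x = 222
center_y = 66
radius = 38
color = 'gray'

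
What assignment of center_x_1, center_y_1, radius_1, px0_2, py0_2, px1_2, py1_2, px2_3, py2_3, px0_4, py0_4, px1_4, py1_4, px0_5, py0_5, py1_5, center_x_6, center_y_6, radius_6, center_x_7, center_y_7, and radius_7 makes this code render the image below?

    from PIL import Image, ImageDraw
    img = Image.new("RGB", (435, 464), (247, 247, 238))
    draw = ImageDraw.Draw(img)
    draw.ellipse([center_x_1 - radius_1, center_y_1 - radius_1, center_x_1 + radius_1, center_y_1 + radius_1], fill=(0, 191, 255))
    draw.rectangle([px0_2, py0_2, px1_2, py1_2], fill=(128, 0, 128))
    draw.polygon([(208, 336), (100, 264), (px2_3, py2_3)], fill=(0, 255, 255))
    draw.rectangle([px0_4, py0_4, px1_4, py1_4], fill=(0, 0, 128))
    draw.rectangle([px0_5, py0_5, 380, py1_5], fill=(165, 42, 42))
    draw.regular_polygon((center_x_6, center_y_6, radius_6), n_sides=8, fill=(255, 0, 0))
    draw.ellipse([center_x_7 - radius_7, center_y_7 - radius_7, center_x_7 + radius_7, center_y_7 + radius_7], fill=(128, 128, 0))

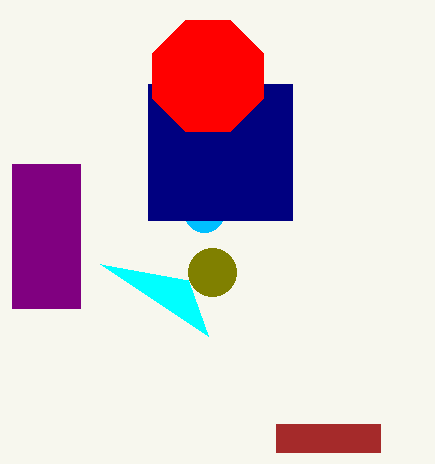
center_x_1 = 204; center_y_1 = 212; radius_1 = 20; px0_2 = 12; py0_2 = 164; px1_2 = 80; py1_2 = 308; px2_3 = 188; py2_3 = 280; px0_4 = 148; py0_4 = 84; px1_4 = 292; py1_4 = 220; px0_5 = 276; py0_5 = 424; py1_5 = 452; center_x_6 = 208; center_y_6 = 76; radius_6 = 60; center_x_7 = 212; center_y_7 = 272; radius_7 = 24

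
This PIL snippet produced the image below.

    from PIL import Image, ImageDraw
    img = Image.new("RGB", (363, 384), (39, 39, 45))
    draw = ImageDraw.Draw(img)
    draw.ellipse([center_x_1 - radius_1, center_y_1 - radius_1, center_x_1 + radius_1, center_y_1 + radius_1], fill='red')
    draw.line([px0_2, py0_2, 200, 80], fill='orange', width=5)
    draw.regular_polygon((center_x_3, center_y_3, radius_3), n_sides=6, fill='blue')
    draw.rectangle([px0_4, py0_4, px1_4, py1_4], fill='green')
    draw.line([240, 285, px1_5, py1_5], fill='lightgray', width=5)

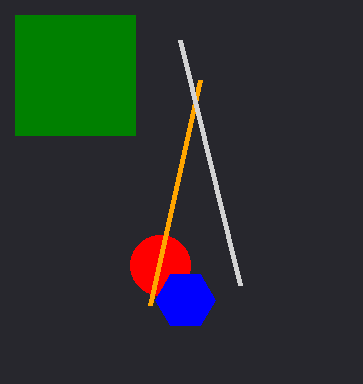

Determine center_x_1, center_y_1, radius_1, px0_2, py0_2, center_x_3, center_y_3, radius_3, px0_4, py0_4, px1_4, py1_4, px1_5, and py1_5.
center_x_1 = 160
center_y_1 = 265
radius_1 = 30
px0_2 = 150
py0_2 = 305
center_x_3 = 185
center_y_3 = 300
radius_3 = 30
px0_4 = 15
py0_4 = 15
px1_4 = 135
py1_4 = 135
px1_5 = 180
py1_5 = 40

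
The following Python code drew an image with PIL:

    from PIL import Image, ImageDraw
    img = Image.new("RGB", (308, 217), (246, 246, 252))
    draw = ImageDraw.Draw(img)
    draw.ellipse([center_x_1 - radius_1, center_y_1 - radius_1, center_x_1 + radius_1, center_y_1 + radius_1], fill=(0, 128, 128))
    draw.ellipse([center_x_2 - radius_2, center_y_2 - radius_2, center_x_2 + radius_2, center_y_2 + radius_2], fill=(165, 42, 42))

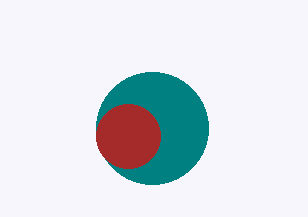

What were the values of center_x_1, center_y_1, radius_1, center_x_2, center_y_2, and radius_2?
center_x_1 = 152
center_y_1 = 128
radius_1 = 56
center_x_2 = 128
center_y_2 = 136
radius_2 = 32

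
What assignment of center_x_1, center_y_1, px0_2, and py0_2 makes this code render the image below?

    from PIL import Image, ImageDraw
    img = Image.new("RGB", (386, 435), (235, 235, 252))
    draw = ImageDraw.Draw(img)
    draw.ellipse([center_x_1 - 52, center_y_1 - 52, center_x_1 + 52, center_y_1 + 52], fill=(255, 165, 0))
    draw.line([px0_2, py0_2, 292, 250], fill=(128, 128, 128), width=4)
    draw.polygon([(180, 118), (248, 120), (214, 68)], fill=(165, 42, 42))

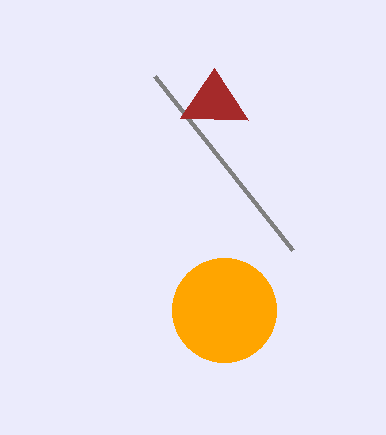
center_x_1 = 224; center_y_1 = 310; px0_2 = 154; py0_2 = 76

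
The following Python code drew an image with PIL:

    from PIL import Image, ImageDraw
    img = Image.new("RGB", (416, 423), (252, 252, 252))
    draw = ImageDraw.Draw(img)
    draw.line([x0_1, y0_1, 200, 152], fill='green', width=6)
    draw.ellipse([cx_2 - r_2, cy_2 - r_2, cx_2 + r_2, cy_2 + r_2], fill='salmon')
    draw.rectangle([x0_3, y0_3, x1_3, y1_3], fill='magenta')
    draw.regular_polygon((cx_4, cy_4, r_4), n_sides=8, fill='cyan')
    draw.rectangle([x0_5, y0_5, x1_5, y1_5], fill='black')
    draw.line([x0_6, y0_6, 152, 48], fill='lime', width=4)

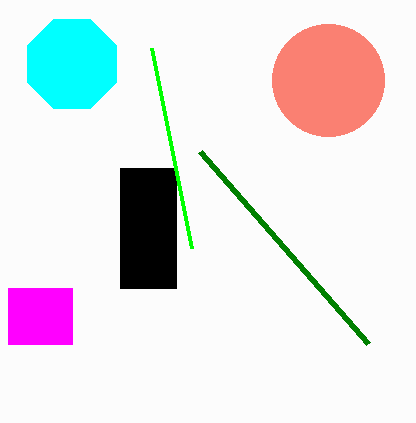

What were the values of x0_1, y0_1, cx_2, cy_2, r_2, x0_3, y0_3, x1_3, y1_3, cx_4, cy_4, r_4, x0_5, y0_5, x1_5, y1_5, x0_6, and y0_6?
x0_1 = 368, y0_1 = 344, cx_2 = 328, cy_2 = 80, r_2 = 56, x0_3 = 8, y0_3 = 288, x1_3 = 72, y1_3 = 344, cx_4 = 72, cy_4 = 64, r_4 = 48, x0_5 = 120, y0_5 = 168, x1_5 = 176, y1_5 = 288, x0_6 = 192, y0_6 = 248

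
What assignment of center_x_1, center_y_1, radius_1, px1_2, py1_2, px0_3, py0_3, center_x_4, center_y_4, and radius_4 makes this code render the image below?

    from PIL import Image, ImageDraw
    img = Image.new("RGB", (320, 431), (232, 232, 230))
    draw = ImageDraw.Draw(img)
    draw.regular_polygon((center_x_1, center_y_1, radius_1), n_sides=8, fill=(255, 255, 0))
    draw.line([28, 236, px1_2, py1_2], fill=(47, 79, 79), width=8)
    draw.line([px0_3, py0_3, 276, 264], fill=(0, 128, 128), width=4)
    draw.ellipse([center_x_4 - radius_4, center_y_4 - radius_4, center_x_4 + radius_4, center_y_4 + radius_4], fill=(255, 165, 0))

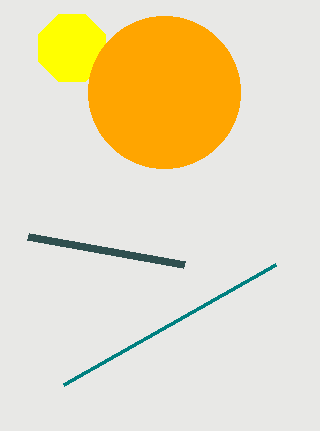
center_x_1 = 72; center_y_1 = 48; radius_1 = 36; px1_2 = 184; py1_2 = 264; px0_3 = 64; py0_3 = 384; center_x_4 = 164; center_y_4 = 92; radius_4 = 76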